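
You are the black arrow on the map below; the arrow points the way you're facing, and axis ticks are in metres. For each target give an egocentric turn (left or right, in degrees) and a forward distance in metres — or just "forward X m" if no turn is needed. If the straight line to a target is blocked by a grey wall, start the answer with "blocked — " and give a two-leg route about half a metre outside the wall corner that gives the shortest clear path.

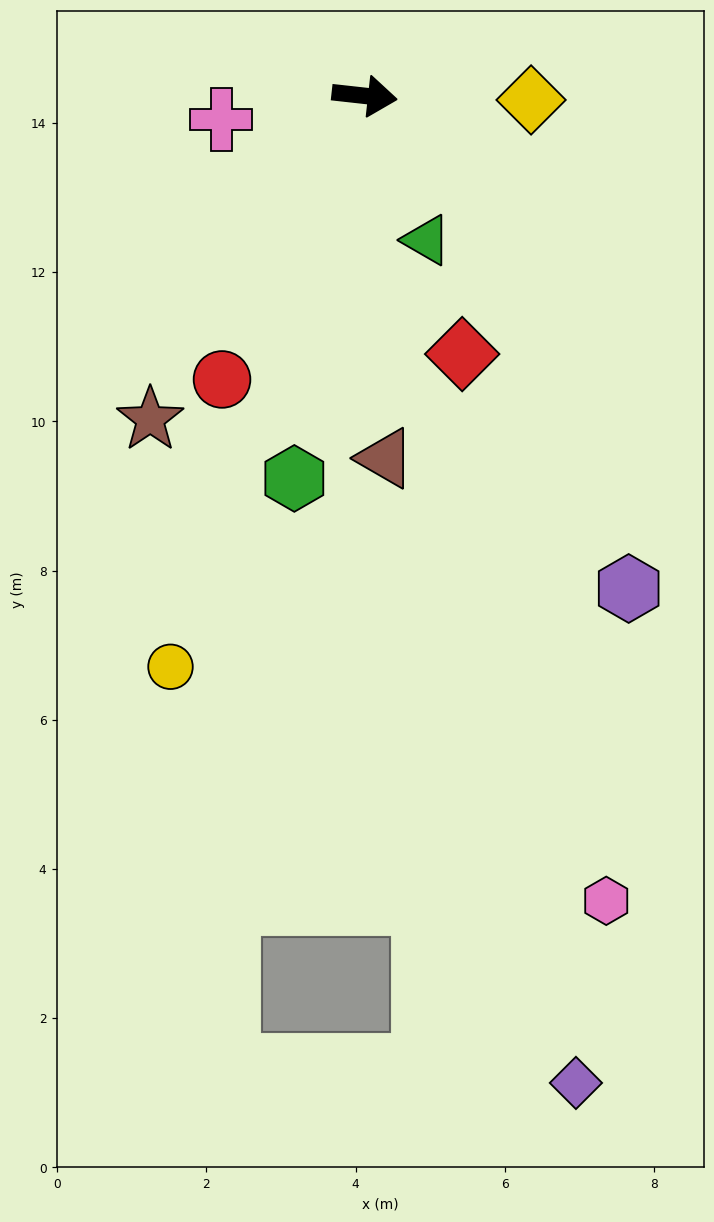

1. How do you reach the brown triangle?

turn right 80°, forward 4.9 m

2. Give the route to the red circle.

turn right 110°, forward 4.3 m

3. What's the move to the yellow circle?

turn right 102°, forward 8.1 m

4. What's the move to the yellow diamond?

turn left 5°, forward 2.2 m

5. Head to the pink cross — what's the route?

turn right 164°, forward 1.9 m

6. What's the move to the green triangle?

turn right 60°, forward 2.1 m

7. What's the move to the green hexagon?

turn right 94°, forward 5.2 m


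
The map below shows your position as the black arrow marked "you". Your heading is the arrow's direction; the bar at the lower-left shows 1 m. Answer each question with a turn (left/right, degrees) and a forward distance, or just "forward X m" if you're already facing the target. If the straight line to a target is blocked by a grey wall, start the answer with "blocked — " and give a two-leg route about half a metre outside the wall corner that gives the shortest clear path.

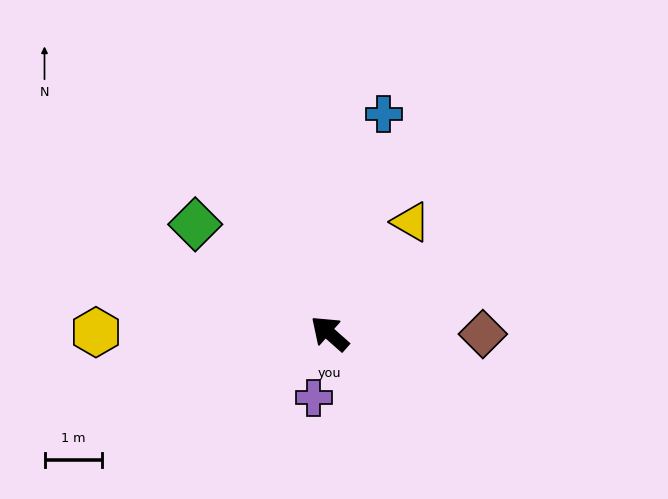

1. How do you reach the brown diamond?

turn right 139°, forward 2.7 m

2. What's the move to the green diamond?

turn left 2°, forward 3.0 m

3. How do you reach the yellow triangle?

turn right 85°, forward 2.4 m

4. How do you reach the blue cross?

turn right 62°, forward 4.0 m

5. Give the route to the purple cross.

turn left 118°, forward 1.2 m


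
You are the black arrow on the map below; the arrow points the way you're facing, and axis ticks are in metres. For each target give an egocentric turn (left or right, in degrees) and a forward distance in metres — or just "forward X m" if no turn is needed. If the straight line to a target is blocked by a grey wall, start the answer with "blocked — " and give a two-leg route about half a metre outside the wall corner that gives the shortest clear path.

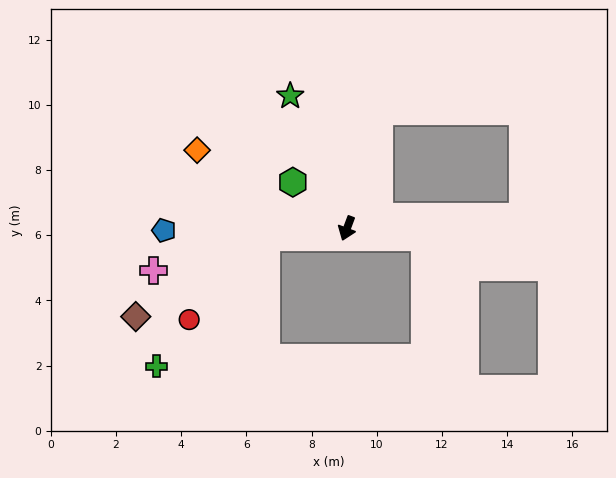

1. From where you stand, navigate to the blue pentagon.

turn right 69°, forward 5.6 m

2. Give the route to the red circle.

blocked — turn right 63°, forward 2.5 m, then turn left 40°, forward 3.5 m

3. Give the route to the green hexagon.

turn right 110°, forward 2.2 m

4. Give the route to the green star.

turn right 136°, forward 4.4 m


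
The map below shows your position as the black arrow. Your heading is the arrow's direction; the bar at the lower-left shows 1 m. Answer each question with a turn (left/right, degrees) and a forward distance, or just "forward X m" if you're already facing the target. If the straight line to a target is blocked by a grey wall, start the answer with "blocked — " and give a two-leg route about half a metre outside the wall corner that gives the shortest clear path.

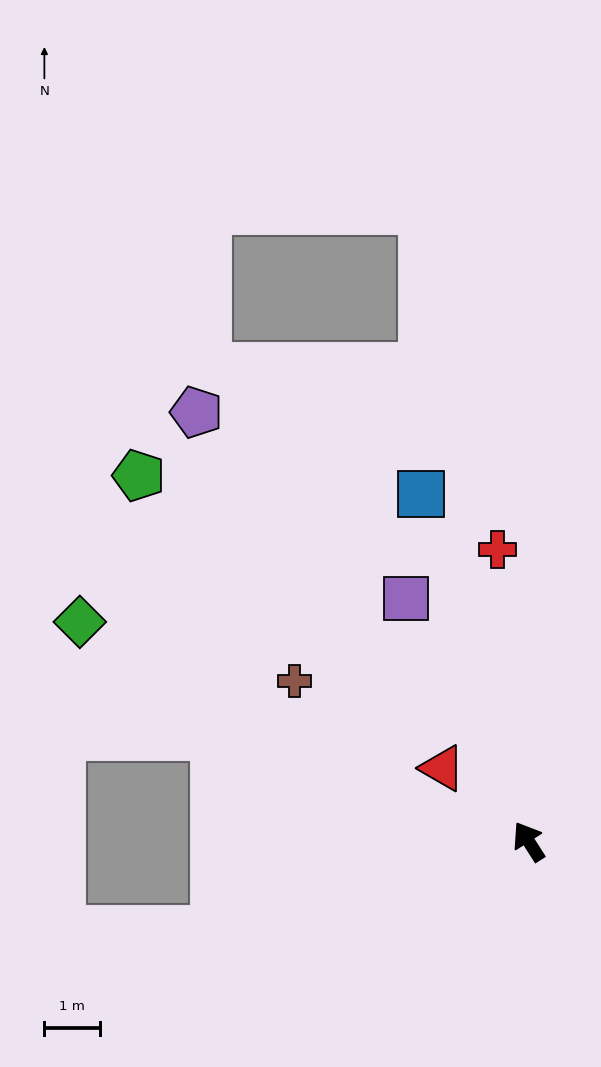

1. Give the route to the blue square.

turn right 15°, forward 6.5 m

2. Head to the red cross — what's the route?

turn right 26°, forward 5.2 m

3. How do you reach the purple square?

turn right 6°, forward 4.9 m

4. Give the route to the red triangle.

turn left 17°, forward 2.0 m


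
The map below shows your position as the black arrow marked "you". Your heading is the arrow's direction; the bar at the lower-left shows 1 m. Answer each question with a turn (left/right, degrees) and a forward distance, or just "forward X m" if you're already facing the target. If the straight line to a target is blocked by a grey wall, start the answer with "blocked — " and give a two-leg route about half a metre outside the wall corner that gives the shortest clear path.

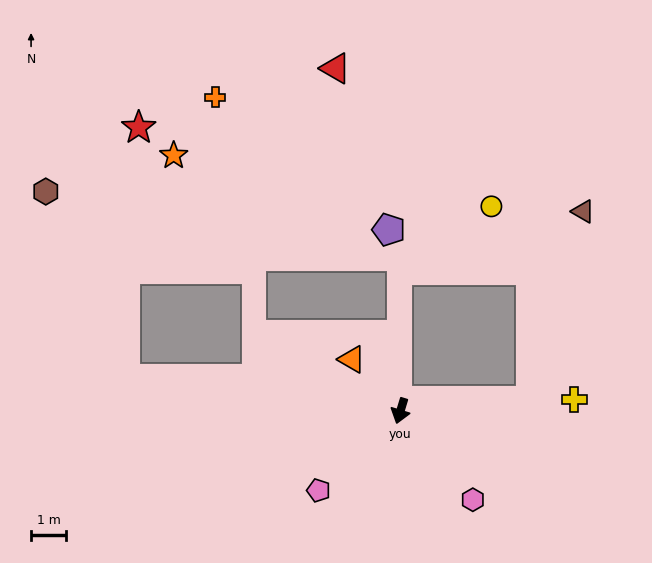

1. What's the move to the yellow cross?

turn left 111°, forward 4.9 m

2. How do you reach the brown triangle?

blocked — turn left 111°, forward 3.7 m, then turn left 71°, forward 5.6 m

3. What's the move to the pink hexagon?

turn left 56°, forward 3.2 m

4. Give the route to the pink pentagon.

turn right 29°, forward 3.2 m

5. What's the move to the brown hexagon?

blocked — turn right 80°, forward 7.9 m, then turn right 60°, forward 5.8 m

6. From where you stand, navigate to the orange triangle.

turn right 120°, forward 2.0 m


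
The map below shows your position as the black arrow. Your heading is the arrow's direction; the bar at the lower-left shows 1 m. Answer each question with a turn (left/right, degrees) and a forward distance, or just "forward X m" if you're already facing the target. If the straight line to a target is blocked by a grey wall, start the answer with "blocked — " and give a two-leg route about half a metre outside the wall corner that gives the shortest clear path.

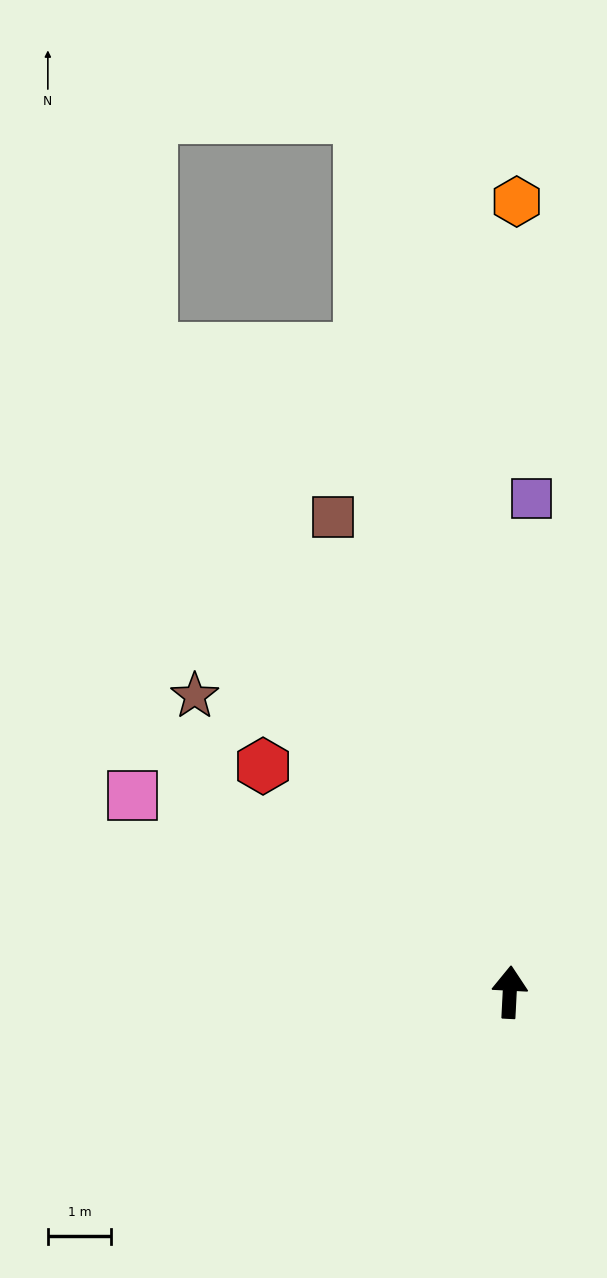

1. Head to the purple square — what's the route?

forward 7.8 m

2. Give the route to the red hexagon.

turn left 50°, forward 5.3 m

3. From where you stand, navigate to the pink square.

turn left 65°, forward 6.7 m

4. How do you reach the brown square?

turn left 23°, forward 8.0 m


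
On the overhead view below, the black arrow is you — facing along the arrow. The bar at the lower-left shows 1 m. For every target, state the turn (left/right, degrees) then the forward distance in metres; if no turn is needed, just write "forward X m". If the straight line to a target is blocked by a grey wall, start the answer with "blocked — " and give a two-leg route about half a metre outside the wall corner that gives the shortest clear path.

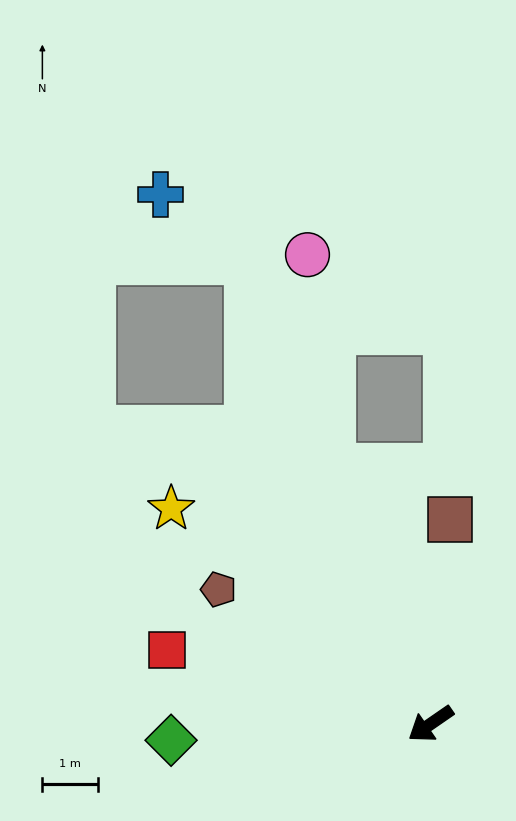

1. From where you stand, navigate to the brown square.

turn right 130°, forward 3.7 m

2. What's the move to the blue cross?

blocked — turn right 103°, forward 9.0 m, then turn left 31°, forward 2.0 m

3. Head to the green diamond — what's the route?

turn right 31°, forward 4.7 m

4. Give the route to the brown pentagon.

turn right 67°, forward 4.5 m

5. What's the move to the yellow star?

turn right 74°, forward 6.1 m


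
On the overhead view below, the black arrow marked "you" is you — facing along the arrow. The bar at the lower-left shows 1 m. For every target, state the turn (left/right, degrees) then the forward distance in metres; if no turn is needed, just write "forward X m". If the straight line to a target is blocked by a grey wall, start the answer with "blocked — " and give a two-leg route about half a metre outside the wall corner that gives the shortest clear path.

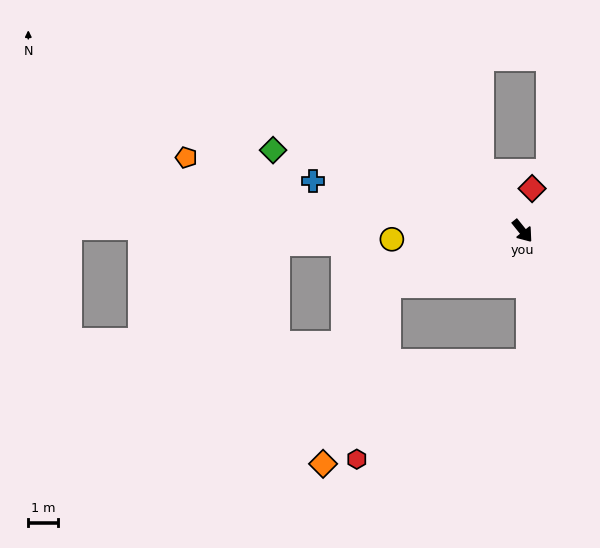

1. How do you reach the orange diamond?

blocked — turn right 107°, forward 4.8 m, then turn left 48°, forward 6.3 m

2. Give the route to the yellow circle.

turn right 125°, forward 4.3 m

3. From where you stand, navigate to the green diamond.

turn right 147°, forward 8.7 m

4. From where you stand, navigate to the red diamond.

turn left 128°, forward 1.4 m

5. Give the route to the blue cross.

turn right 142°, forward 7.2 m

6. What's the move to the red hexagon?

blocked — turn right 107°, forward 4.8 m, then turn left 58°, forward 5.9 m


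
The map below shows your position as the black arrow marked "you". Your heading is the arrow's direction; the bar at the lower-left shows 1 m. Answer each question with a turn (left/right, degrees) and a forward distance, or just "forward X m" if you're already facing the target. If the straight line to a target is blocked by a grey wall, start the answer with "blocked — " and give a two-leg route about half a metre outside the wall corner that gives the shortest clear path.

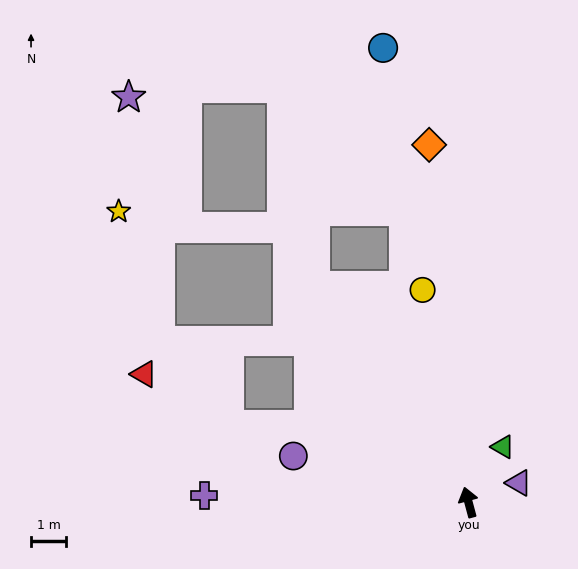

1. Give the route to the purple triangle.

turn right 84°, forward 1.5 m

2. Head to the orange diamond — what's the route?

turn right 9°, forward 10.2 m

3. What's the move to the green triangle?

turn right 47°, forward 1.9 m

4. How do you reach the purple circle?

turn left 60°, forward 5.2 m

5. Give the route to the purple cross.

turn left 74°, forward 7.5 m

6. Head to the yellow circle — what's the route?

turn right 3°, forward 6.2 m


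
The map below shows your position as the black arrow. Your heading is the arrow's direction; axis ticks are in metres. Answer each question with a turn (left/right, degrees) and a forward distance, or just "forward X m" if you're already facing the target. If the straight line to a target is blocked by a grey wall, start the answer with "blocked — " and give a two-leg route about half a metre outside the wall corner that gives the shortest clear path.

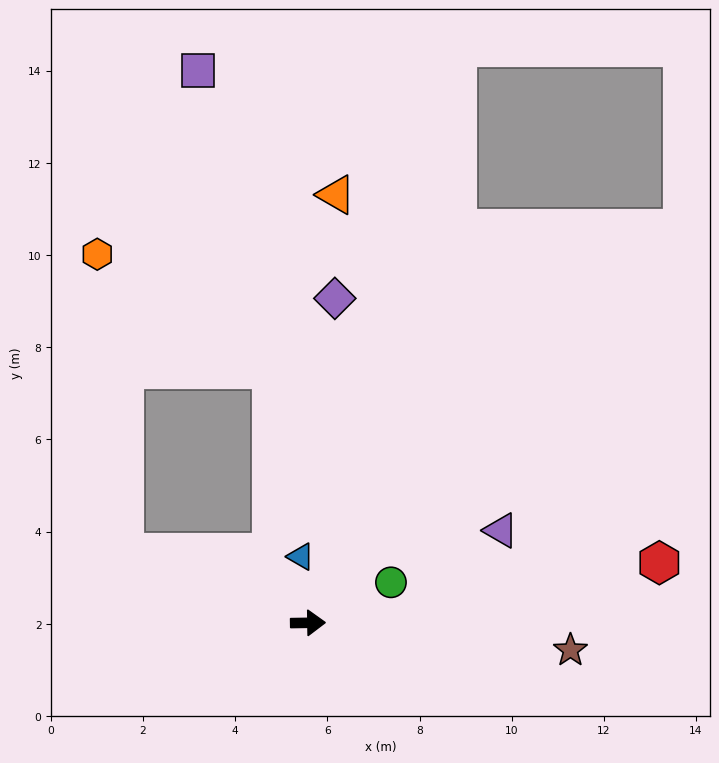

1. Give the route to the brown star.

turn right 7°, forward 5.7 m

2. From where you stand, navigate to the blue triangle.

turn left 95°, forward 1.4 m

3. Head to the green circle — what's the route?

turn left 25°, forward 2.0 m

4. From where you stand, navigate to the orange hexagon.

blocked — turn left 158°, forward 4.3 m, then turn right 64°, forward 6.5 m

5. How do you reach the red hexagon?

turn left 9°, forward 7.7 m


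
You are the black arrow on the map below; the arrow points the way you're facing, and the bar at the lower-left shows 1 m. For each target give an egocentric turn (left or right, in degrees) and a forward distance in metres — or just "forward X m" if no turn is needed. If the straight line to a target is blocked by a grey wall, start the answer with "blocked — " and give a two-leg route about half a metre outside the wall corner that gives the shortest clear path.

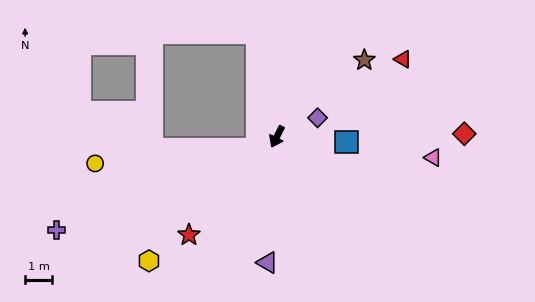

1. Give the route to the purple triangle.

turn left 22°, forward 4.7 m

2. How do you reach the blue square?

turn left 112°, forward 2.6 m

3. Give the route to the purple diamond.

turn left 141°, forward 1.7 m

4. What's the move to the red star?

turn right 15°, forward 4.9 m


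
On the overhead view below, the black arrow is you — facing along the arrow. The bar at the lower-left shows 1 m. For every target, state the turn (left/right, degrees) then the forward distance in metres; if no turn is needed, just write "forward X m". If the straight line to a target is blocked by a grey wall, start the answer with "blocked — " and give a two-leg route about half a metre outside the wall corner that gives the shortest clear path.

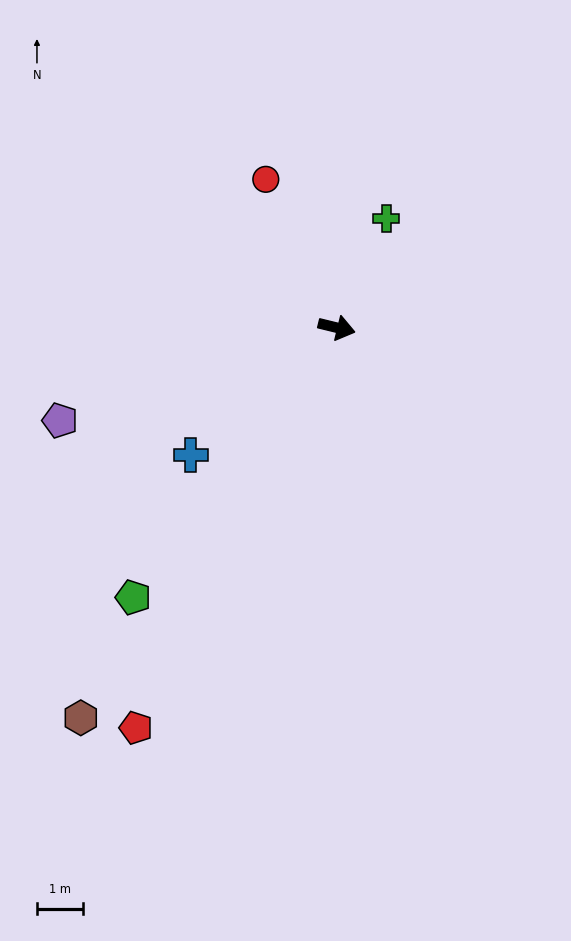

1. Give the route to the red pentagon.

turn right 103°, forward 9.7 m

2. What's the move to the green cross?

turn left 79°, forward 2.6 m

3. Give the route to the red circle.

turn left 129°, forward 3.6 m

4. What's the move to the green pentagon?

turn right 113°, forward 7.3 m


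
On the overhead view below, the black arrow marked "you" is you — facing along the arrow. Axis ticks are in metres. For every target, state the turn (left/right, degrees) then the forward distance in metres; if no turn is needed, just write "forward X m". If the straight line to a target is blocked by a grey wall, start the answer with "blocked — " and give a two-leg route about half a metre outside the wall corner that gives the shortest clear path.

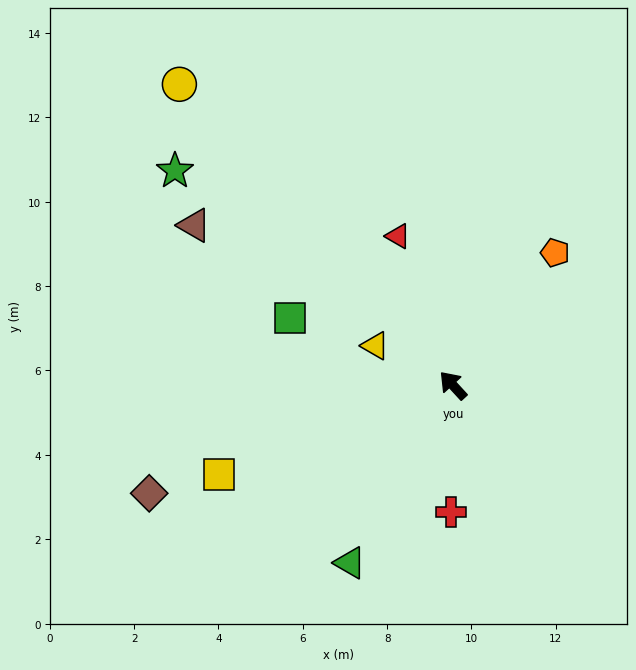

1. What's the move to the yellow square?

turn left 68°, forward 5.9 m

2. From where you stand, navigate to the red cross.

turn left 137°, forward 3.0 m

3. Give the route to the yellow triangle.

turn left 20°, forward 2.1 m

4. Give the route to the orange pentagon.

turn right 80°, forward 4.0 m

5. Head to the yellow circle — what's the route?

forward 9.6 m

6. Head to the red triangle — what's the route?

turn right 22°, forward 3.8 m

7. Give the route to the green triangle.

turn left 107°, forward 4.9 m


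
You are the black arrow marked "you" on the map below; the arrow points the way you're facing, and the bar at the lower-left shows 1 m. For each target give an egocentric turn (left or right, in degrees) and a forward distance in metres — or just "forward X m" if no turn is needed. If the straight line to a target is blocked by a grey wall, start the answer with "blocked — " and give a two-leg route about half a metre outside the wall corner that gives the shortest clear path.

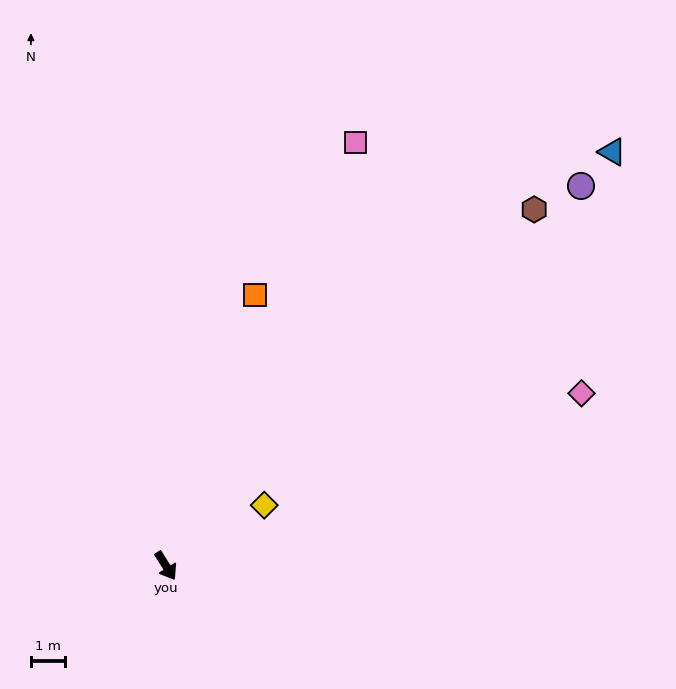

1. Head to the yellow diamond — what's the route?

turn left 90°, forward 3.4 m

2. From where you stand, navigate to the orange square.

turn left 130°, forward 8.5 m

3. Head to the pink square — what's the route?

turn left 124°, forward 13.8 m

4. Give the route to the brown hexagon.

turn left 102°, forward 15.2 m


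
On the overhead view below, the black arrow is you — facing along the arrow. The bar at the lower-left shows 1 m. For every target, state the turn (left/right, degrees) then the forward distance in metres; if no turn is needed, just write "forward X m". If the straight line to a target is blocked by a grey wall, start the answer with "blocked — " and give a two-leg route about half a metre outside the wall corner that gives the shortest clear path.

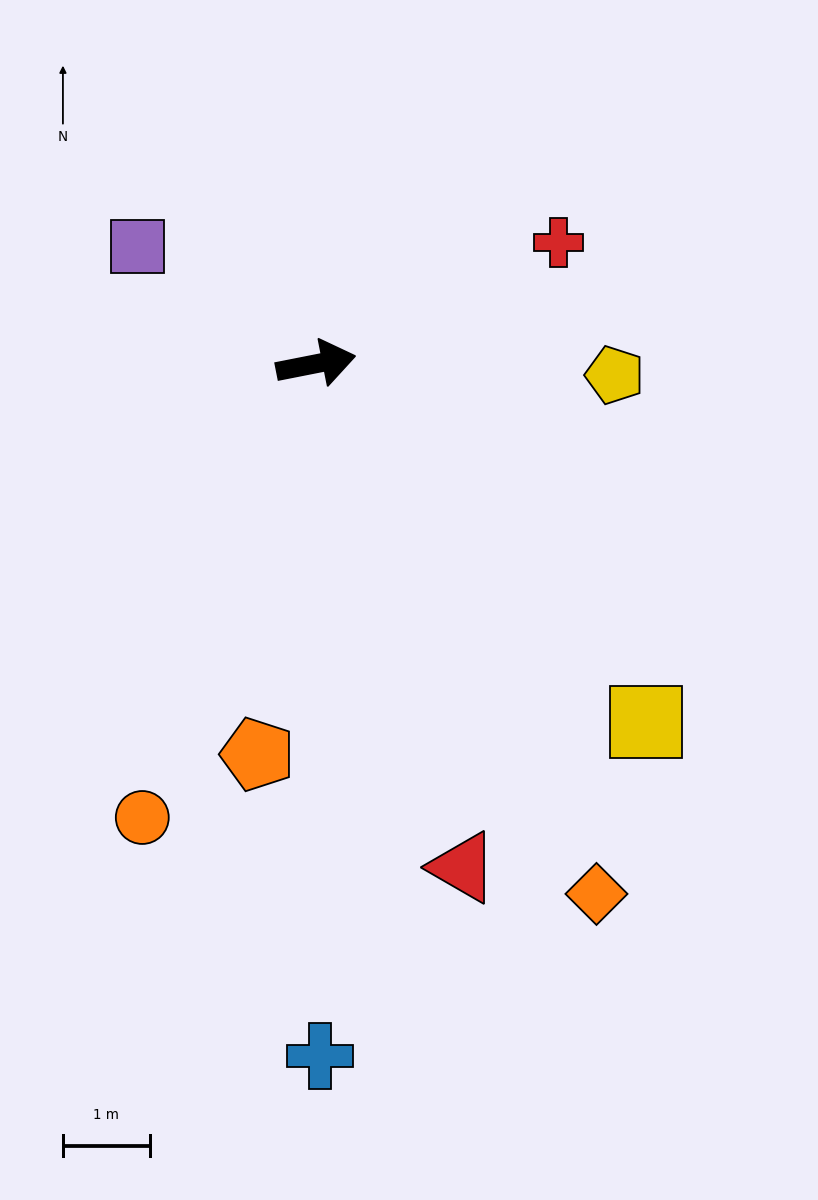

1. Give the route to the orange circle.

turn right 122°, forward 5.6 m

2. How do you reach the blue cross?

turn right 101°, forward 8.0 m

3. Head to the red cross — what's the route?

turn left 15°, forward 3.1 m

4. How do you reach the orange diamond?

turn right 73°, forward 6.9 m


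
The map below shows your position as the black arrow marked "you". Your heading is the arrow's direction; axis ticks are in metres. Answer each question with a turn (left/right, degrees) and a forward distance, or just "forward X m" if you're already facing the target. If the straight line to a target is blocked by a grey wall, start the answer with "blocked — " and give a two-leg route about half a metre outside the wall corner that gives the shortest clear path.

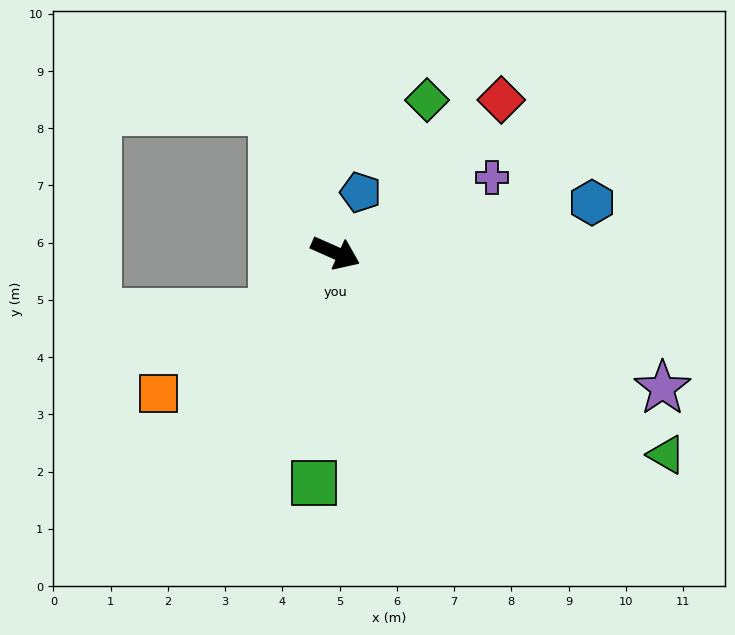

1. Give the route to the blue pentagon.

turn left 91°, forward 1.1 m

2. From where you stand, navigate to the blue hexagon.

turn left 35°, forward 4.6 m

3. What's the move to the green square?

turn right 71°, forward 4.0 m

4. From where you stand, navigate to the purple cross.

turn left 50°, forward 3.0 m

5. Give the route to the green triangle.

turn right 7°, forward 6.8 m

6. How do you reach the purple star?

forward 6.2 m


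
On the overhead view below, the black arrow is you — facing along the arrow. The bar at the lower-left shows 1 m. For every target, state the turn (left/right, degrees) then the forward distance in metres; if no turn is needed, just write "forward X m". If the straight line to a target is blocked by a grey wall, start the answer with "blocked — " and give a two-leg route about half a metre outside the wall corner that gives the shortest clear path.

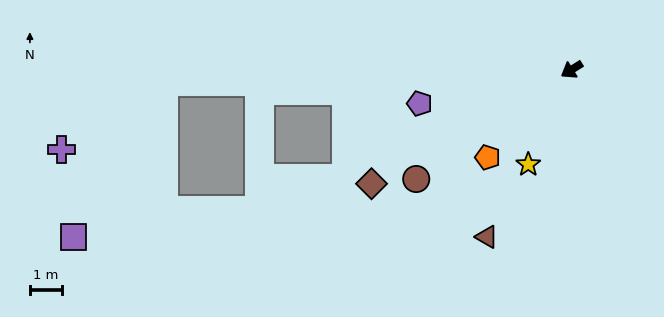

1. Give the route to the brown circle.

turn left 3°, forward 5.9 m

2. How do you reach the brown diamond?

turn right 2°, forward 7.1 m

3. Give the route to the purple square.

blocked — turn right 30°, forward 12.6 m, then turn left 58°, forward 5.5 m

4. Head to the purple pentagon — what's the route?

turn right 19°, forward 4.8 m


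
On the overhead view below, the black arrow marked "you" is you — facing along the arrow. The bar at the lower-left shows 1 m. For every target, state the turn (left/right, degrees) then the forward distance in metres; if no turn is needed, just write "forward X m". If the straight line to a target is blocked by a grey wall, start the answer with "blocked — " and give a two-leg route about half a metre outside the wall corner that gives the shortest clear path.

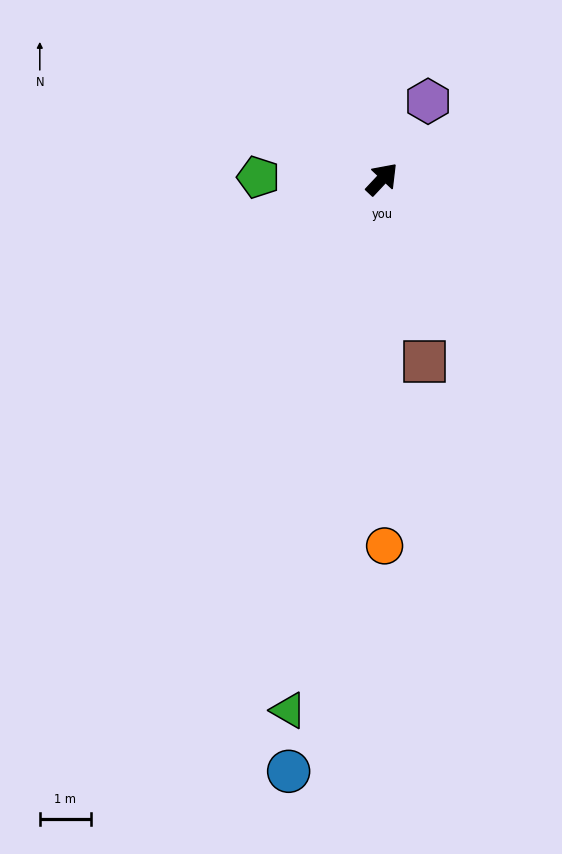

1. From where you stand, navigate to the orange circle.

turn right 137°, forward 7.2 m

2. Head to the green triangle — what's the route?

turn right 147°, forward 10.6 m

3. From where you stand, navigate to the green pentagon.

turn left 132°, forward 2.4 m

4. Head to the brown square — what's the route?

turn right 124°, forward 3.7 m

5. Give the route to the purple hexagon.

turn left 12°, forward 1.8 m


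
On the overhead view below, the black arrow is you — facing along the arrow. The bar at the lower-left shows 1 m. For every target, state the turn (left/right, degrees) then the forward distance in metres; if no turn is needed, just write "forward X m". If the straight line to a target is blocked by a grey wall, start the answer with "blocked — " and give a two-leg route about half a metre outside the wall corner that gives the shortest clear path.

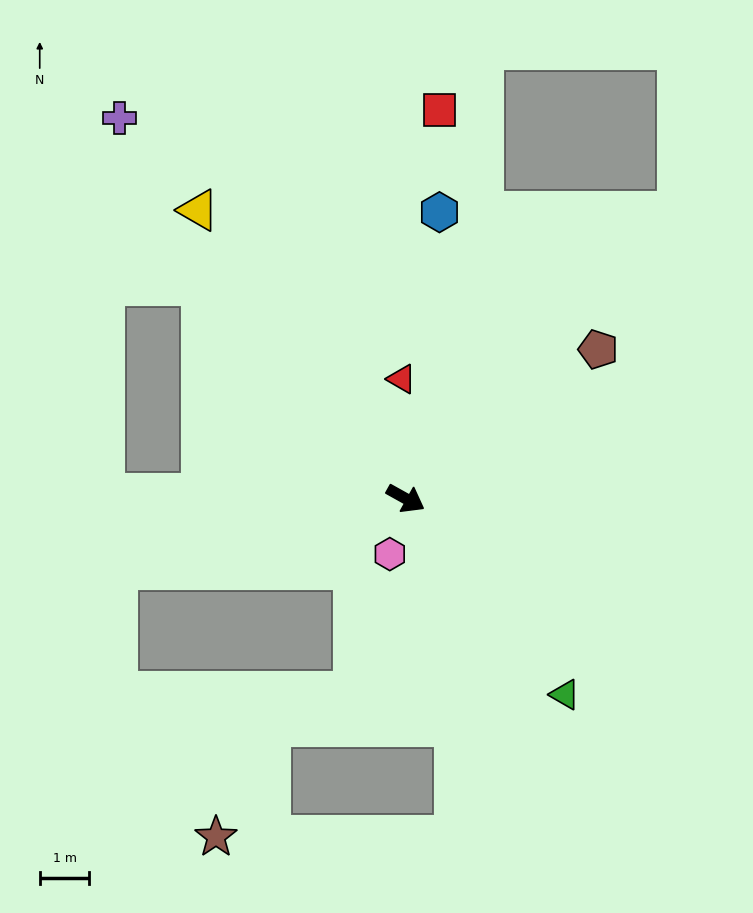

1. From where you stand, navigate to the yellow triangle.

turn left 155°, forward 7.2 m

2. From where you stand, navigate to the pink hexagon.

turn right 77°, forward 1.2 m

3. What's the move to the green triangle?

turn right 22°, forward 5.1 m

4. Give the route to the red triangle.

turn left 121°, forward 2.4 m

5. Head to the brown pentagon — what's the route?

turn left 67°, forward 4.9 m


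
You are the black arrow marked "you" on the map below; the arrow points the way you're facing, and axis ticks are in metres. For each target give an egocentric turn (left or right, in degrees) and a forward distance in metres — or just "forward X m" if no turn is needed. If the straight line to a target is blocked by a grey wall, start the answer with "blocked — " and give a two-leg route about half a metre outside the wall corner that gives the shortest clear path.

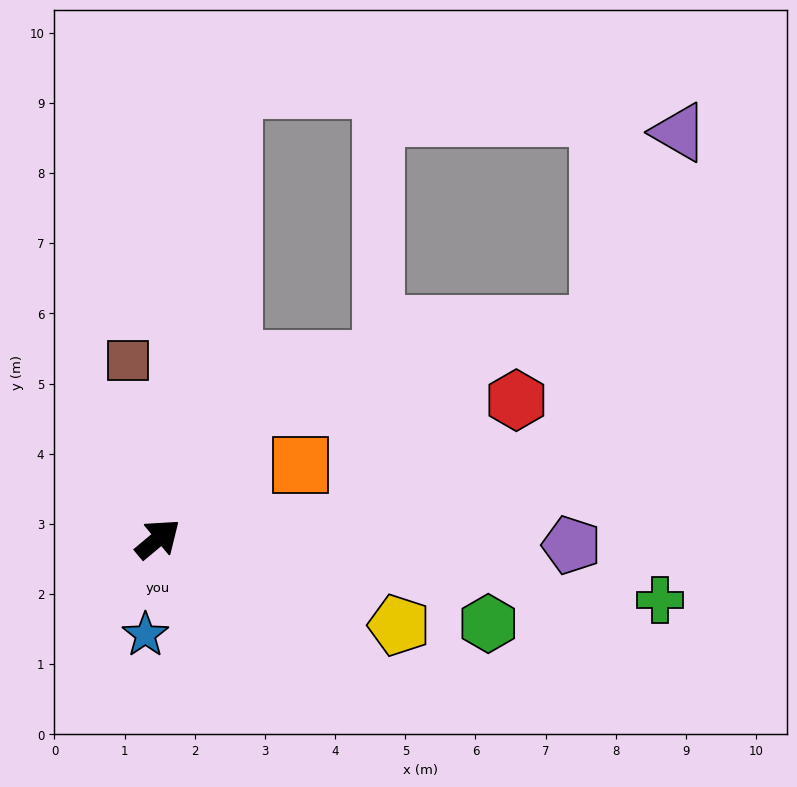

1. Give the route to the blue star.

turn right 137°, forward 1.4 m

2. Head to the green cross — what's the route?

turn right 47°, forward 7.2 m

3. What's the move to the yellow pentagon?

turn right 60°, forward 3.7 m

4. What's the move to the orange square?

turn right 12°, forward 2.3 m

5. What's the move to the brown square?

turn left 60°, forward 2.6 m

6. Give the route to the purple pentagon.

turn right 41°, forward 5.9 m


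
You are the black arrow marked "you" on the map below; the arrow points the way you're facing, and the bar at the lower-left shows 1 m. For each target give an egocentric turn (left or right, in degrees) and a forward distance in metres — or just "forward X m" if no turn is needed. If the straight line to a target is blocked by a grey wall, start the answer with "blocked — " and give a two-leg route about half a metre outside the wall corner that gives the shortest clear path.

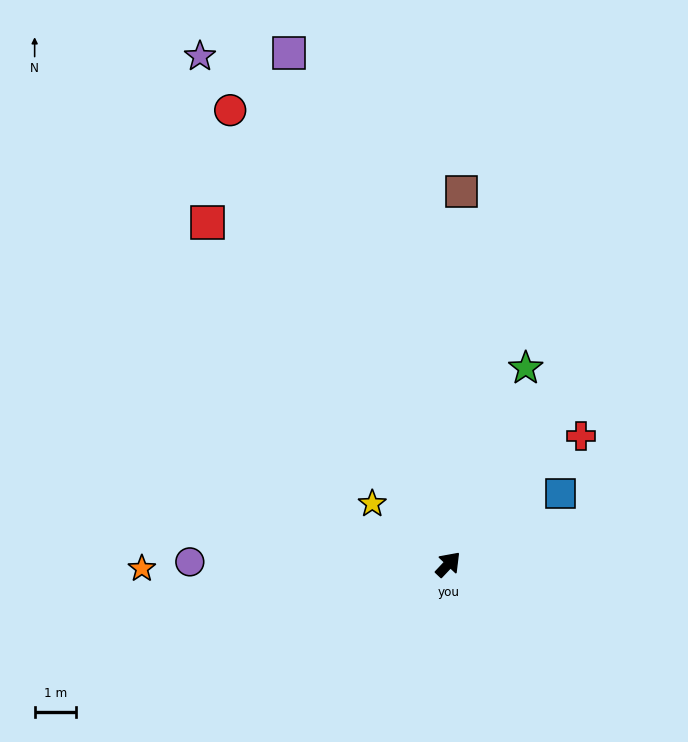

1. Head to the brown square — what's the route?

turn left 41°, forward 8.9 m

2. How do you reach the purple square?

turn left 61°, forward 12.8 m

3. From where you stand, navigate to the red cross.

turn right 3°, forward 4.4 m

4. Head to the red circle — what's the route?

turn left 69°, forward 12.1 m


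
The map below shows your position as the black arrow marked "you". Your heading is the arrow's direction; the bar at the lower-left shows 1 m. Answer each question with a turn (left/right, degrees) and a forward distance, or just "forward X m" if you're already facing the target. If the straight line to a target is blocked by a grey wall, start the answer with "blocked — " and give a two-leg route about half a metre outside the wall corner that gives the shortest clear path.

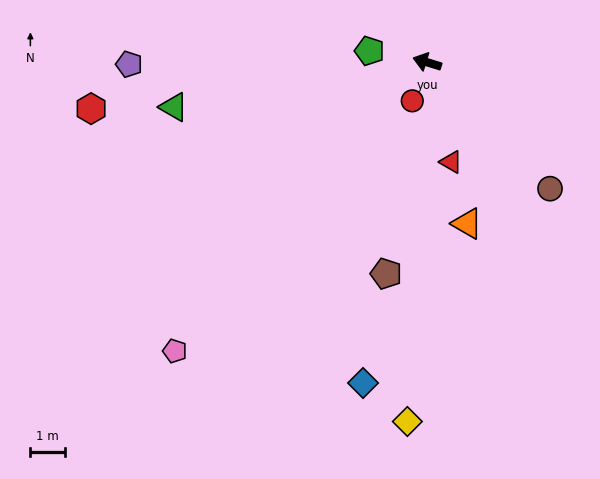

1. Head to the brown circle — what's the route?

turn left 151°, forward 5.1 m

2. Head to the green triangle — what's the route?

turn left 27°, forward 7.4 m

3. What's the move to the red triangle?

turn left 121°, forward 2.9 m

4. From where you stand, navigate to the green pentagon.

turn left 6°, forward 1.7 m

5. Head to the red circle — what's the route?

turn left 86°, forward 1.2 m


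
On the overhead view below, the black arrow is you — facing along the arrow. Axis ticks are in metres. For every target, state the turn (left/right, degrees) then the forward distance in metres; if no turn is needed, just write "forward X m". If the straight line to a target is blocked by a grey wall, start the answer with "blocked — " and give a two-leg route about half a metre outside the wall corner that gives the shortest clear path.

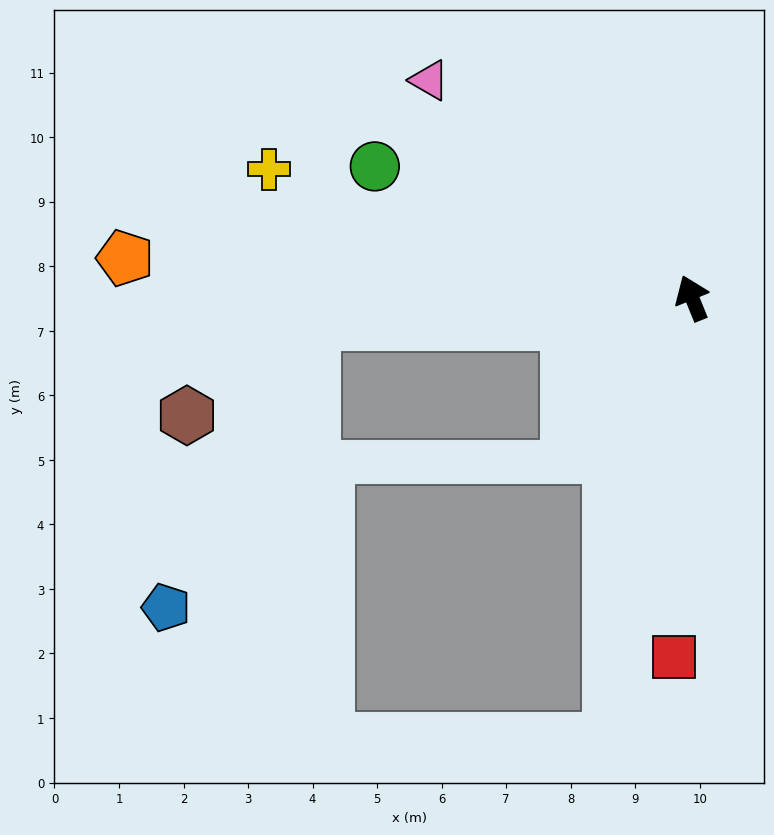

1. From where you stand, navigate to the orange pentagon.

turn left 64°, forward 8.8 m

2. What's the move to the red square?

turn left 155°, forward 5.6 m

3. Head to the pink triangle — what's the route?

turn left 28°, forward 5.3 m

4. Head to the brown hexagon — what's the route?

blocked — turn left 72°, forward 5.9 m, then turn left 32°, forward 2.4 m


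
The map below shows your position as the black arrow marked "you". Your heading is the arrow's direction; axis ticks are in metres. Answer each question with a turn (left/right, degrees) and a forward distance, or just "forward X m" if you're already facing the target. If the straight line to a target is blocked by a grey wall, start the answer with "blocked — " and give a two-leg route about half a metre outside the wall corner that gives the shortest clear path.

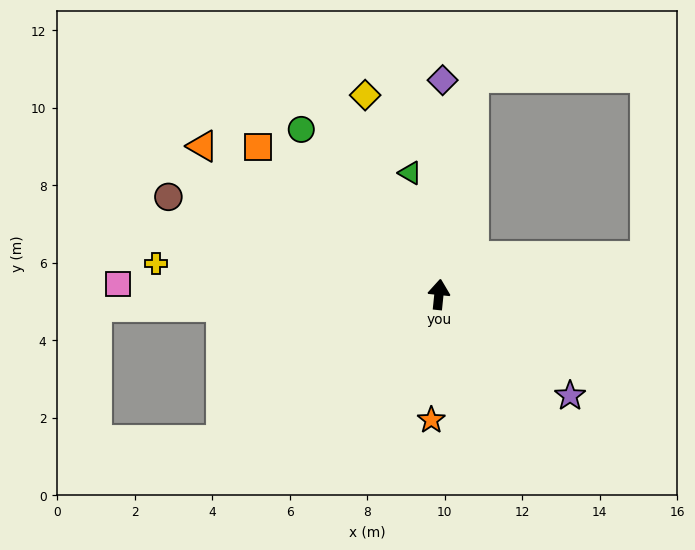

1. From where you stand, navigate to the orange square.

turn left 57°, forward 6.0 m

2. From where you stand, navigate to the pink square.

turn left 94°, forward 8.3 m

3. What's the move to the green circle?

turn left 46°, forward 5.5 m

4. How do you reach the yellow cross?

turn left 90°, forward 7.3 m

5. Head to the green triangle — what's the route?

turn left 19°, forward 3.2 m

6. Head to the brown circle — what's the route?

turn left 76°, forward 7.4 m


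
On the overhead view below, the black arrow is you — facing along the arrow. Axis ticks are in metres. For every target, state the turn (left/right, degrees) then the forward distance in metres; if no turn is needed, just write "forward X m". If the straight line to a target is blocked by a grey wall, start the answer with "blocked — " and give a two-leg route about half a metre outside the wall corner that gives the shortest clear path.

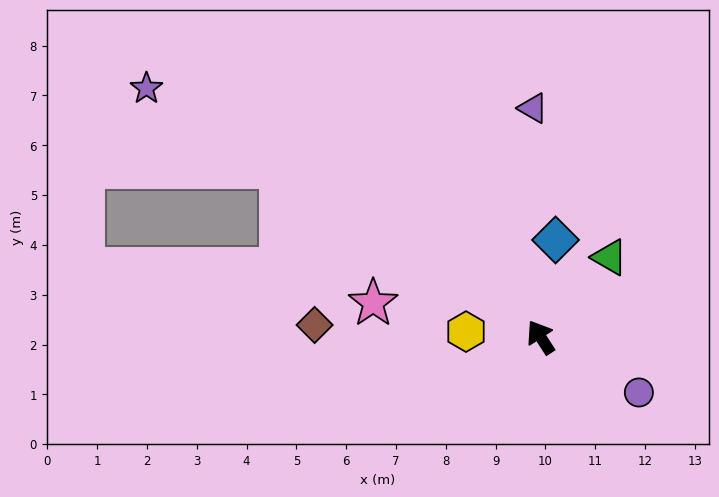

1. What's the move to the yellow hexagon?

turn left 53°, forward 1.5 m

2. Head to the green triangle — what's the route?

turn right 74°, forward 2.1 m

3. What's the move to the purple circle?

turn right 152°, forward 2.3 m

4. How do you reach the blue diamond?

turn right 42°, forward 2.0 m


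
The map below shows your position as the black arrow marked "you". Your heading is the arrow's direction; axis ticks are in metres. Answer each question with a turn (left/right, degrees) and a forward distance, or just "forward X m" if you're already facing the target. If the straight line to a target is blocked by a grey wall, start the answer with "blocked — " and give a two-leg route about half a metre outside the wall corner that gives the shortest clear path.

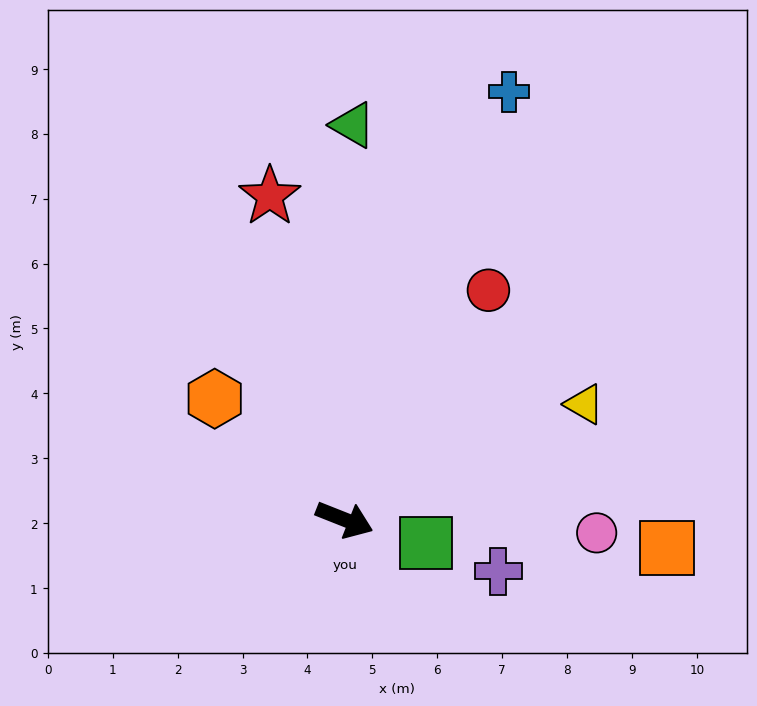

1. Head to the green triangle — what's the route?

turn left 110°, forward 6.1 m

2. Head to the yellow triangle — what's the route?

turn left 47°, forward 4.1 m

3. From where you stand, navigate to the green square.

turn left 6°, forward 1.3 m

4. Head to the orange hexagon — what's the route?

turn left 159°, forward 2.7 m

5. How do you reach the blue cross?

turn left 91°, forward 7.1 m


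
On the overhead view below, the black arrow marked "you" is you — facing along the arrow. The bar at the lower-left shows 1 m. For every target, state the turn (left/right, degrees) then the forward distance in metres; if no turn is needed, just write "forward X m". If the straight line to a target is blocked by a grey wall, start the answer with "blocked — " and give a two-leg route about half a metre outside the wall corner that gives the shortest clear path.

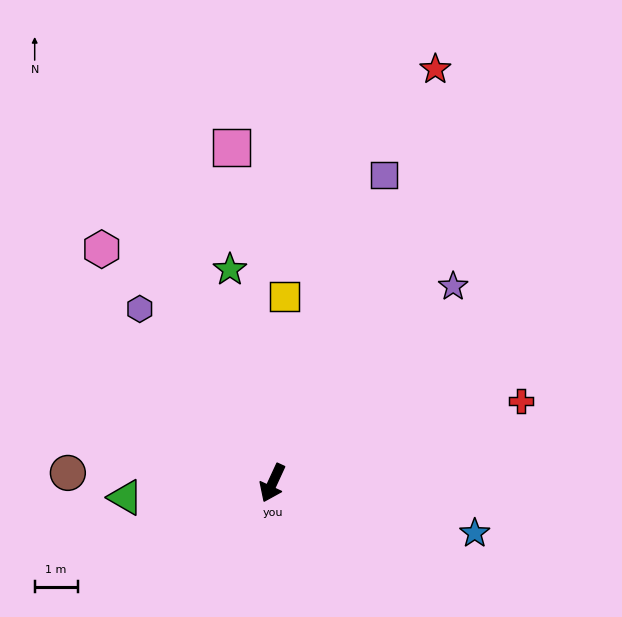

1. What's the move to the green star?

turn right 144°, forward 5.1 m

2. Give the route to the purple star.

turn left 162°, forward 6.2 m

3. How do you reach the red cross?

turn left 133°, forward 6.1 m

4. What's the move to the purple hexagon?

turn right 118°, forward 5.1 m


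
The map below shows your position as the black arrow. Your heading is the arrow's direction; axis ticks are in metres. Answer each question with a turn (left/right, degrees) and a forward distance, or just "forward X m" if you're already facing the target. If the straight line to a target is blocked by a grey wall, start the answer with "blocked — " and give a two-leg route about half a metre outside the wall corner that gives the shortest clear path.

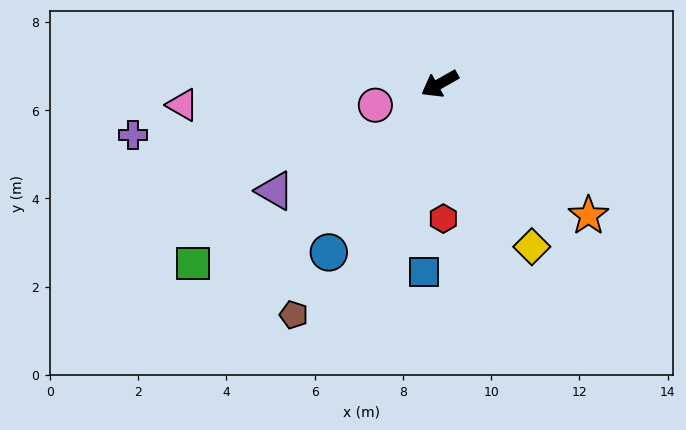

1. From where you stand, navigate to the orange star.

turn left 109°, forward 4.5 m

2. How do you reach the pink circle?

turn right 11°, forward 1.5 m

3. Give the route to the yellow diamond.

turn left 90°, forward 4.2 m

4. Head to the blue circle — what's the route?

turn left 27°, forward 4.6 m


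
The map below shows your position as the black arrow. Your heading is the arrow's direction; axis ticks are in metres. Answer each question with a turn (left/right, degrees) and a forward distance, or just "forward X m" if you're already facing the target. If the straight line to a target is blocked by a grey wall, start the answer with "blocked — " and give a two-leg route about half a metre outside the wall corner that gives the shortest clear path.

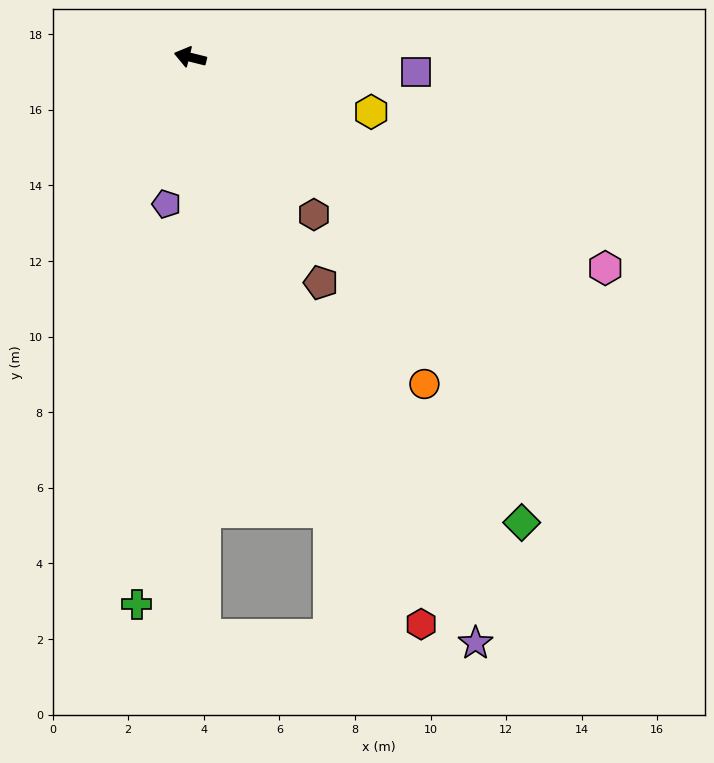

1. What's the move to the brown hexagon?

turn left 142°, forward 5.3 m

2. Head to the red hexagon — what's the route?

turn left 126°, forward 16.2 m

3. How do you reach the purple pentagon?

turn left 95°, forward 3.9 m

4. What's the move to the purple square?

turn right 170°, forward 6.0 m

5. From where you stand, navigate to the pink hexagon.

turn left 167°, forward 12.3 m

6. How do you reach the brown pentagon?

turn left 134°, forward 6.9 m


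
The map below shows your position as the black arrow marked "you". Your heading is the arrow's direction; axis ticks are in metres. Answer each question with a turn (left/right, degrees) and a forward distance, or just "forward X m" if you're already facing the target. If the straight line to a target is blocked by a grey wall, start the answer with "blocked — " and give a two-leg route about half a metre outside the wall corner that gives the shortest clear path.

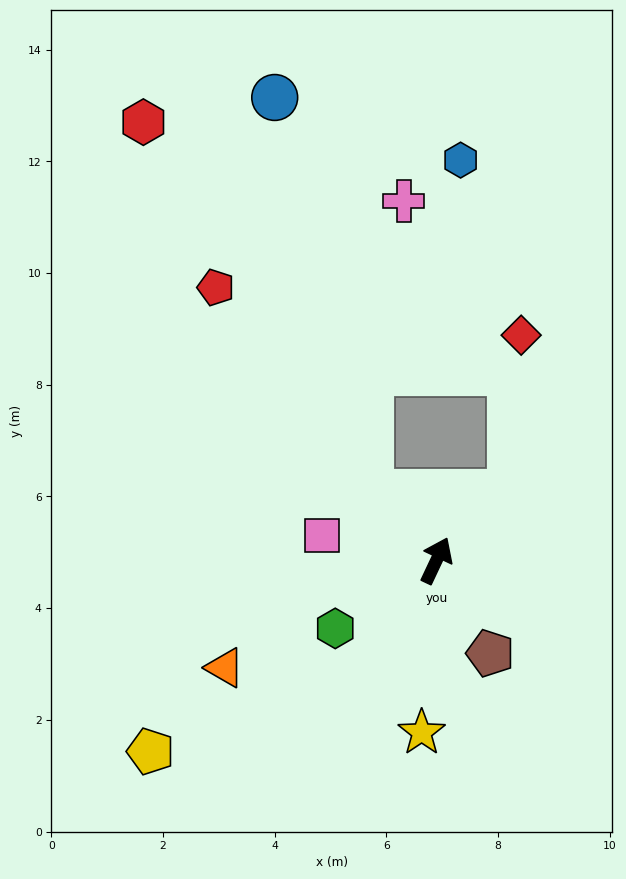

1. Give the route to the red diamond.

blocked — turn right 23°, forward 1.8 m, then turn left 45°, forward 2.8 m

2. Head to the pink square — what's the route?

turn left 103°, forward 2.1 m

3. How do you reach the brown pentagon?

turn right 125°, forward 1.9 m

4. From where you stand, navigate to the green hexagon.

turn left 149°, forward 2.2 m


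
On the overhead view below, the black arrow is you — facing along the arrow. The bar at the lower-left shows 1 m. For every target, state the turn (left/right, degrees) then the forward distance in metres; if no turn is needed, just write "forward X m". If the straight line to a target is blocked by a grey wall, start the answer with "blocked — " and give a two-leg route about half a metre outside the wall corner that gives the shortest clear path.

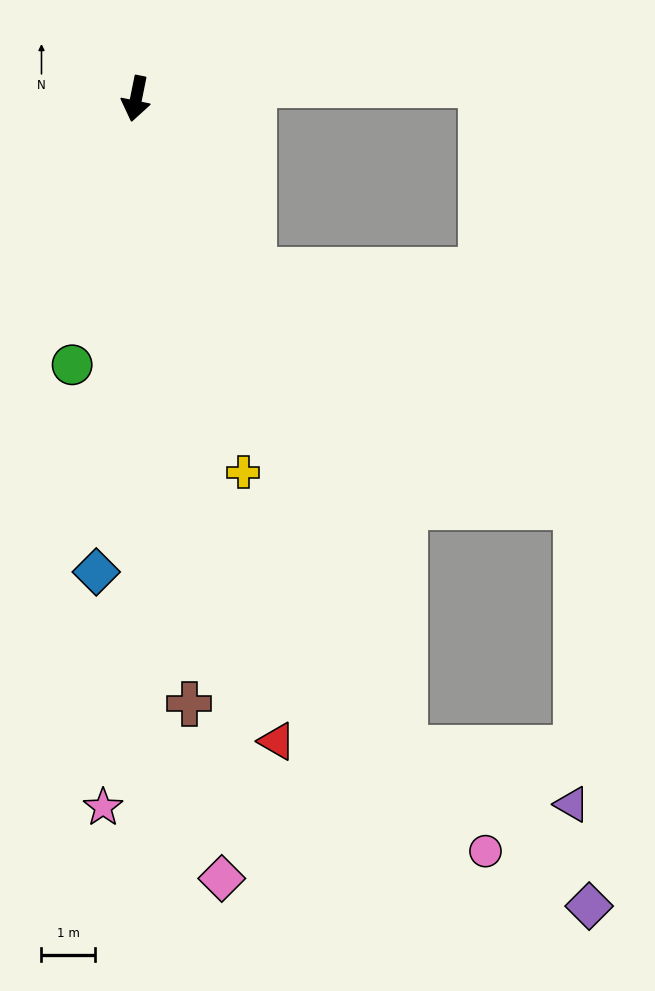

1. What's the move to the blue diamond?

turn left 7°, forward 8.9 m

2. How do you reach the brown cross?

turn left 16°, forward 11.4 m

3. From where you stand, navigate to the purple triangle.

blocked — turn left 34°, forward 13.2 m, then turn left 49°, forward 3.3 m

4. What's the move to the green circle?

turn right 2°, forward 5.1 m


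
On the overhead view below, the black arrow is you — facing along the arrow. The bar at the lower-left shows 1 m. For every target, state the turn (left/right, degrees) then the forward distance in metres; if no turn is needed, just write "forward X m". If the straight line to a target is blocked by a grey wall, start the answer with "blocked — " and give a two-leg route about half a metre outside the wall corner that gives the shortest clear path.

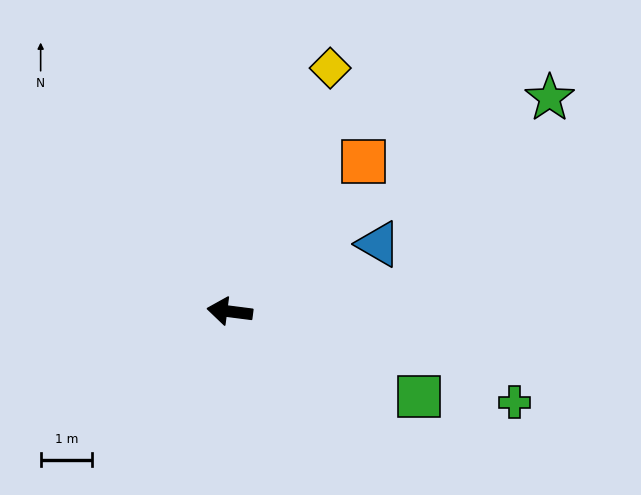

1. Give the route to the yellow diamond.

turn right 105°, forward 5.1 m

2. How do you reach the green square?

turn left 163°, forward 4.0 m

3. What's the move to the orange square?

turn right 124°, forward 3.9 m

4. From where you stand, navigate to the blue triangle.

turn right 148°, forward 3.2 m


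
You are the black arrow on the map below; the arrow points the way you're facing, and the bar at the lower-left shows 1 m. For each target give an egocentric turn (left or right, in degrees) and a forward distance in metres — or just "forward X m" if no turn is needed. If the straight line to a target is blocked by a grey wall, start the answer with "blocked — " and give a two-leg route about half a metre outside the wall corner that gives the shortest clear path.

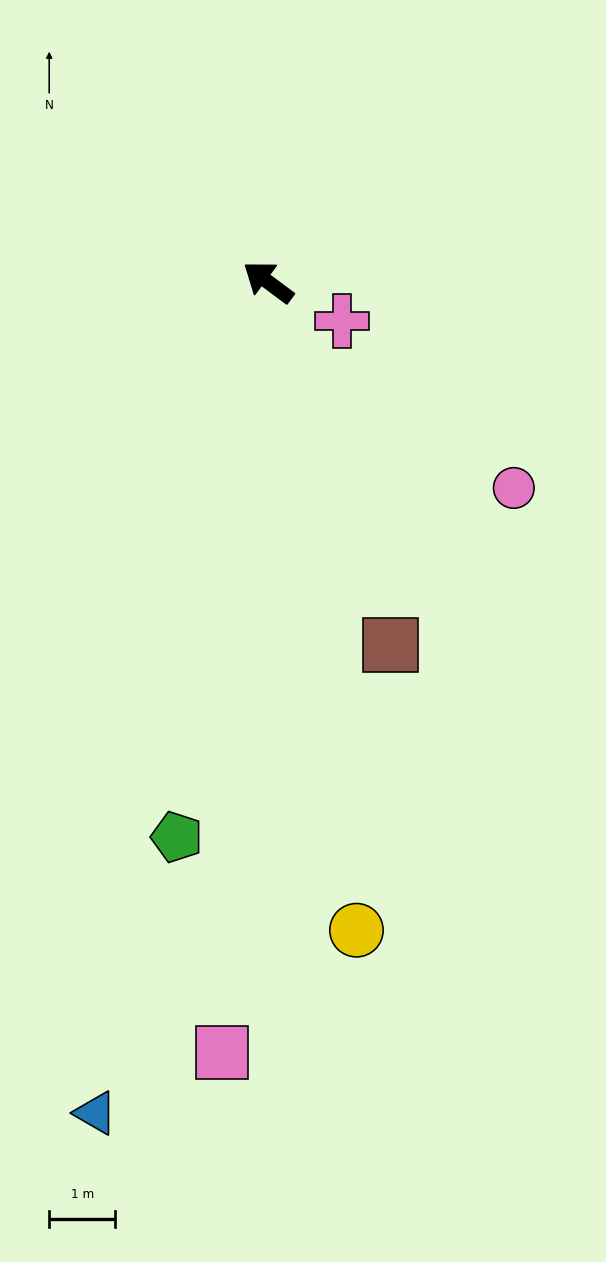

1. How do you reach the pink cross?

turn right 171°, forward 1.3 m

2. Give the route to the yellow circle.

turn left 134°, forward 9.9 m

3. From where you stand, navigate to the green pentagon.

turn left 117°, forward 8.5 m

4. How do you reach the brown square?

turn left 145°, forward 5.8 m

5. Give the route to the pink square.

turn left 123°, forward 11.7 m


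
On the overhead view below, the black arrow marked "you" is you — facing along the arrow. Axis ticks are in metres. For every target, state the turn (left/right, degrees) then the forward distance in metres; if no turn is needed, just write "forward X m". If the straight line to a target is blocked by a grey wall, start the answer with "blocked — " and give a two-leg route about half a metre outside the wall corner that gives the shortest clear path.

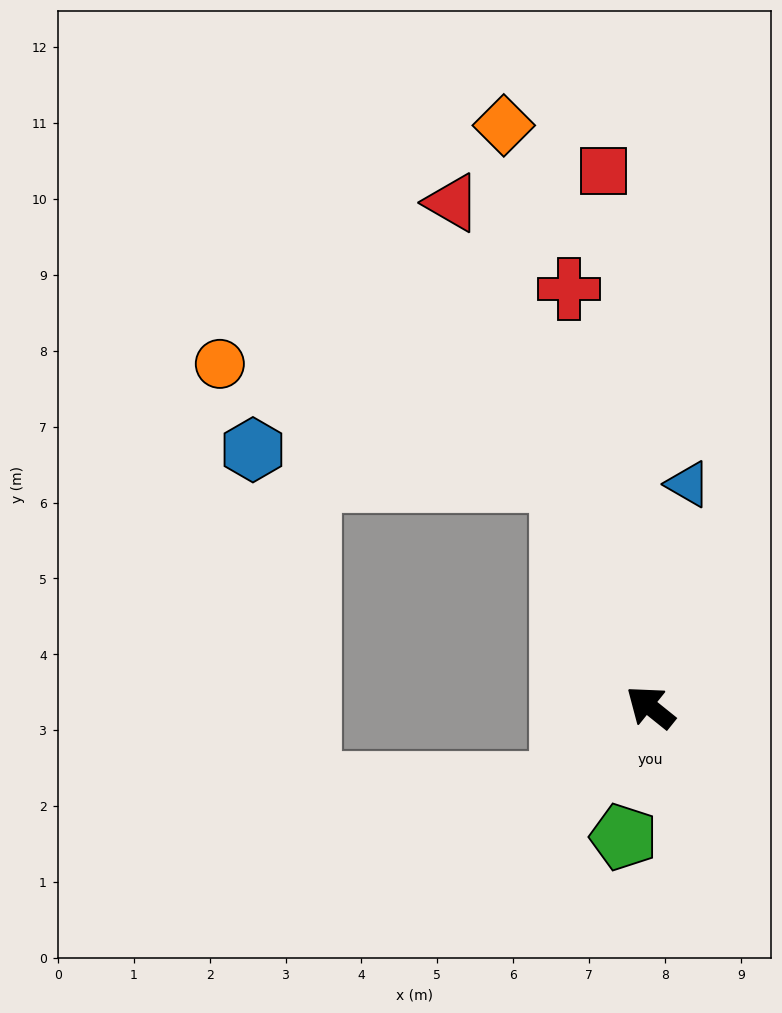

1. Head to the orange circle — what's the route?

blocked — turn right 30°, forward 3.2 m, then turn left 50°, forward 4.8 m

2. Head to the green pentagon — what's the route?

turn left 117°, forward 1.7 m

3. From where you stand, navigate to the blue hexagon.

blocked — turn right 30°, forward 3.2 m, then turn left 63°, forward 4.1 m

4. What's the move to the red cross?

turn right 40°, forward 5.6 m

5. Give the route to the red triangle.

turn right 30°, forward 7.1 m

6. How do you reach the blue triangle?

turn right 61°, forward 3.0 m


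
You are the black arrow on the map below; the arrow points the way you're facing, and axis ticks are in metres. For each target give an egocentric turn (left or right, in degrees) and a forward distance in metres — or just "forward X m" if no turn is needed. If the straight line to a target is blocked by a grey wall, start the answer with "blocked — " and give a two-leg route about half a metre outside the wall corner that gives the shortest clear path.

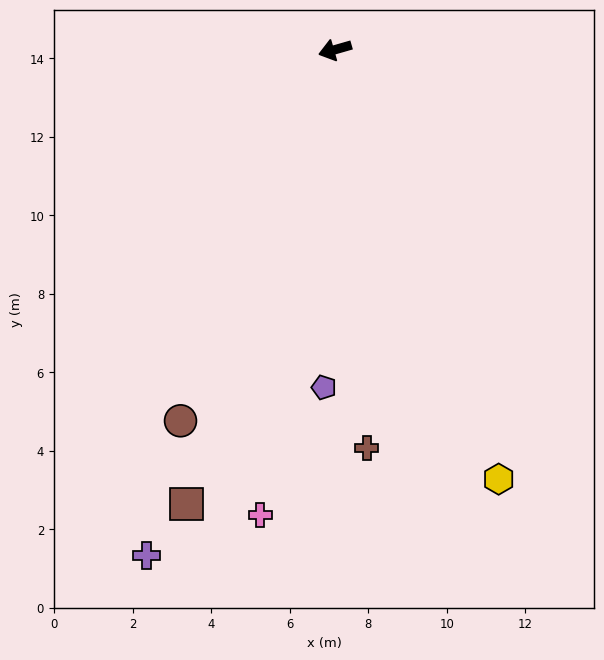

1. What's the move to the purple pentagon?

turn left 72°, forward 8.6 m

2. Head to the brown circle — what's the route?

turn left 51°, forward 10.2 m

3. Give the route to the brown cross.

turn left 79°, forward 10.2 m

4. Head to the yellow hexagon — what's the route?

turn left 95°, forward 11.7 m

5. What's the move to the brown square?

turn left 56°, forward 12.2 m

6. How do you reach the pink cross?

turn left 65°, forward 12.0 m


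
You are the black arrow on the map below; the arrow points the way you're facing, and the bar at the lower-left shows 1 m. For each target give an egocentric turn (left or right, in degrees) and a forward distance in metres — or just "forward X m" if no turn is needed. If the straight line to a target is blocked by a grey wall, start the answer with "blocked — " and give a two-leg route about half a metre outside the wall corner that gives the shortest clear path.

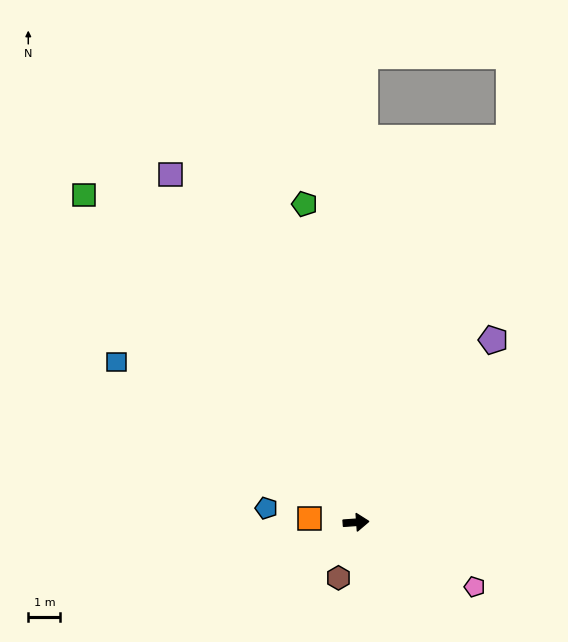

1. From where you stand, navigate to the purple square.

turn left 114°, forward 12.3 m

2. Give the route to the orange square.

turn left 171°, forward 1.5 m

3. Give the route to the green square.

turn left 126°, forward 13.3 m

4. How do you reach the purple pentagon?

turn left 49°, forward 7.1 m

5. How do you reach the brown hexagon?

turn right 112°, forward 1.8 m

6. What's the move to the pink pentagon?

turn right 33°, forward 4.2 m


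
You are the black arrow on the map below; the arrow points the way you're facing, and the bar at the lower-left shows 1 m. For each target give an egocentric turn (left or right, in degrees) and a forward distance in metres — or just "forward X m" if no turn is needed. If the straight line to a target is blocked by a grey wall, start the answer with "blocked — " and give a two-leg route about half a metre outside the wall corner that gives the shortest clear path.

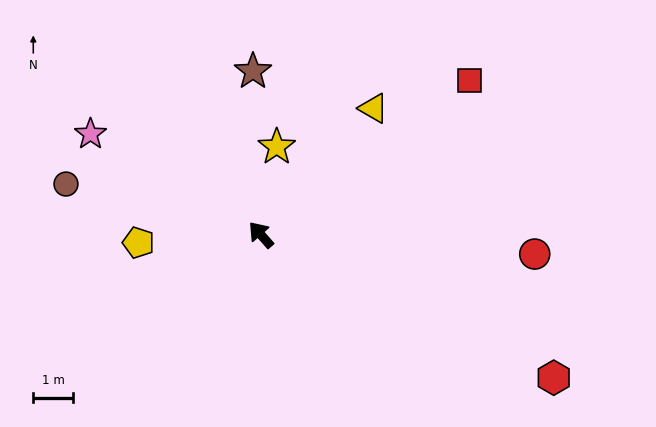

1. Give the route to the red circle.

turn right 135°, forward 6.9 m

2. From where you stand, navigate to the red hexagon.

turn right 157°, forward 8.2 m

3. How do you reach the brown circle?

turn left 34°, forward 5.1 m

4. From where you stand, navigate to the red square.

turn right 95°, forward 6.5 m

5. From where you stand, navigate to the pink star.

turn left 18°, forward 5.0 m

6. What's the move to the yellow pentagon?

turn left 52°, forward 3.1 m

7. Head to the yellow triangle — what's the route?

turn right 83°, forward 4.3 m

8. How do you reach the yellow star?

turn right 52°, forward 2.3 m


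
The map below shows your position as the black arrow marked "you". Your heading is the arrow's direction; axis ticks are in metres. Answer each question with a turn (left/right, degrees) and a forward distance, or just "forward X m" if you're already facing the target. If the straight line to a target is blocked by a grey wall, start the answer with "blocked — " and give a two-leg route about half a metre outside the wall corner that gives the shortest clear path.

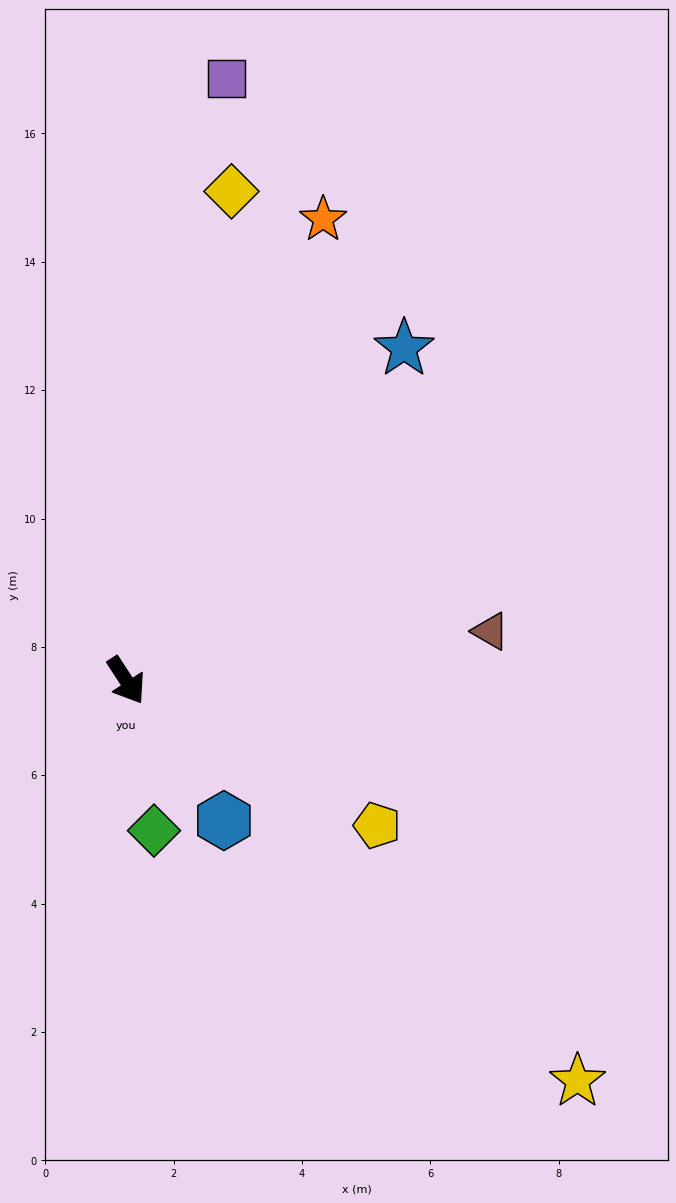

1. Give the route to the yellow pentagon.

turn left 27°, forward 4.5 m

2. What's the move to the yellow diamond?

turn left 135°, forward 7.8 m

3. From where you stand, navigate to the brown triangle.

turn left 65°, forward 5.7 m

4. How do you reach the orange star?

turn left 124°, forward 7.8 m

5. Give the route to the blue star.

turn left 107°, forward 6.7 m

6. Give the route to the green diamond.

turn right 23°, forward 2.4 m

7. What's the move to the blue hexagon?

forward 2.7 m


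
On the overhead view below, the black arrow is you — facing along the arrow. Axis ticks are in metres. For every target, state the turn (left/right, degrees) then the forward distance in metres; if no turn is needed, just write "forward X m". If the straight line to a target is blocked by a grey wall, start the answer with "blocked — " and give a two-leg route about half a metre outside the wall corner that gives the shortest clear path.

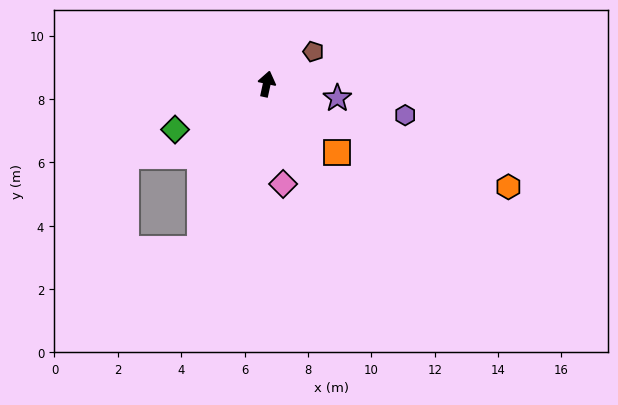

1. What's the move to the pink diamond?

turn right 158°, forward 3.2 m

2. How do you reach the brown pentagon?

turn right 43°, forward 1.8 m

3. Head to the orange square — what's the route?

turn right 122°, forward 3.1 m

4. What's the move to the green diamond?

turn left 129°, forward 3.2 m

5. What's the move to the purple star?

turn right 89°, forward 2.3 m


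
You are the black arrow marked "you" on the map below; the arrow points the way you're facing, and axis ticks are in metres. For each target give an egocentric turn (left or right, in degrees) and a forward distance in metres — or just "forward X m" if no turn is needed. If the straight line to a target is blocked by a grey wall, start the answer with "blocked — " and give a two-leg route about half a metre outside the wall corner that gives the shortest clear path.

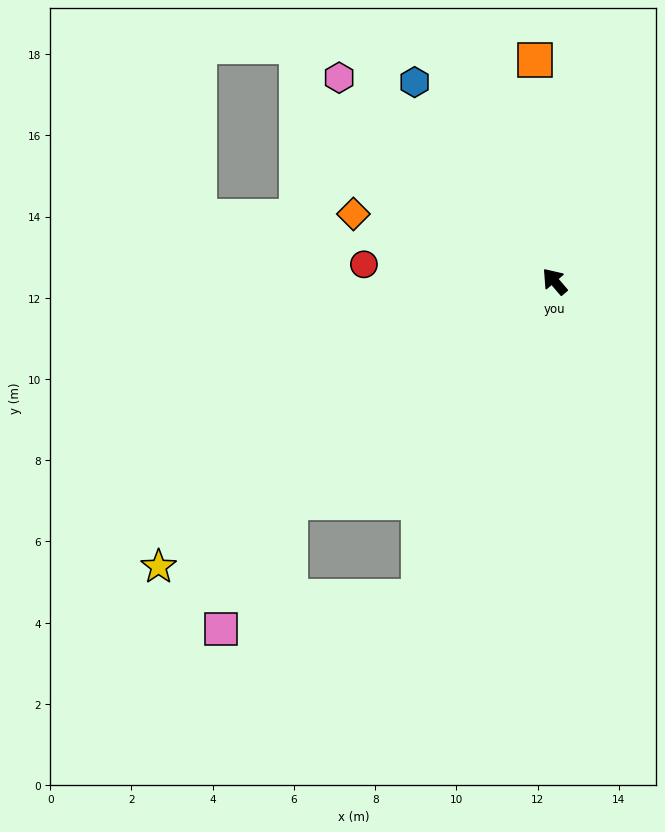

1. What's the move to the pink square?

blocked — turn left 89°, forward 8.5 m, then turn left 21°, forward 3.6 m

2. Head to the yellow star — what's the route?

turn left 85°, forward 12.0 m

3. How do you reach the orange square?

turn right 36°, forward 5.5 m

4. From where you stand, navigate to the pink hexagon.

turn left 6°, forward 7.3 m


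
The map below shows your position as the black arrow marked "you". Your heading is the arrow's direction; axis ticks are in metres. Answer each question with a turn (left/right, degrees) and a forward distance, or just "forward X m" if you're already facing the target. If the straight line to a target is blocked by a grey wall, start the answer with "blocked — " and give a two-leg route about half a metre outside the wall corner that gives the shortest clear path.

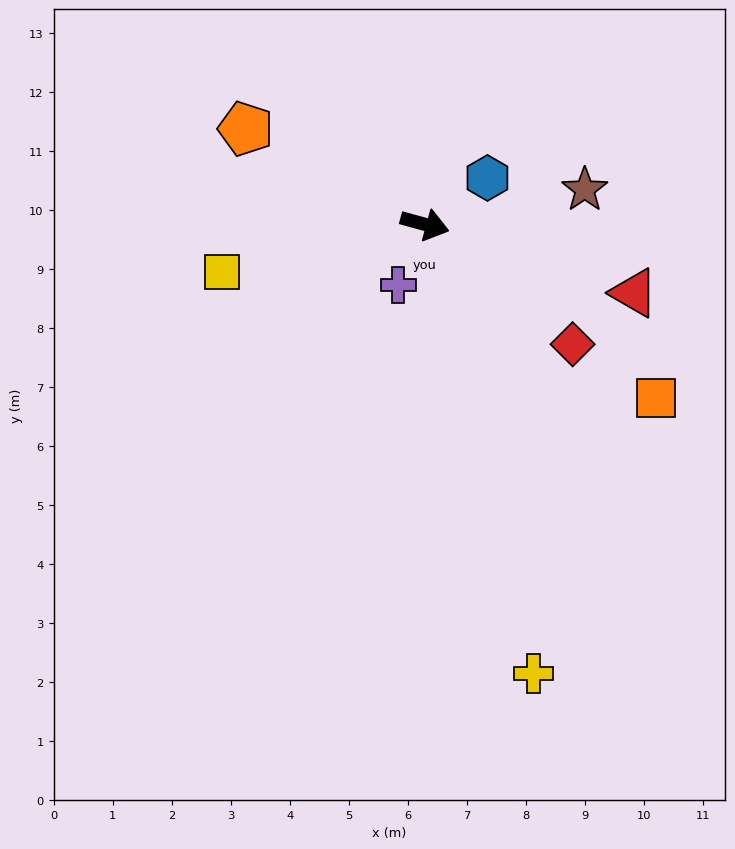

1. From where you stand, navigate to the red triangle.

turn right 3°, forward 3.7 m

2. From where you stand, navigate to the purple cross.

turn right 98°, forward 1.1 m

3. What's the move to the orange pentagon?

turn left 167°, forward 3.4 m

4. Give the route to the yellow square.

turn right 151°, forward 3.5 m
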